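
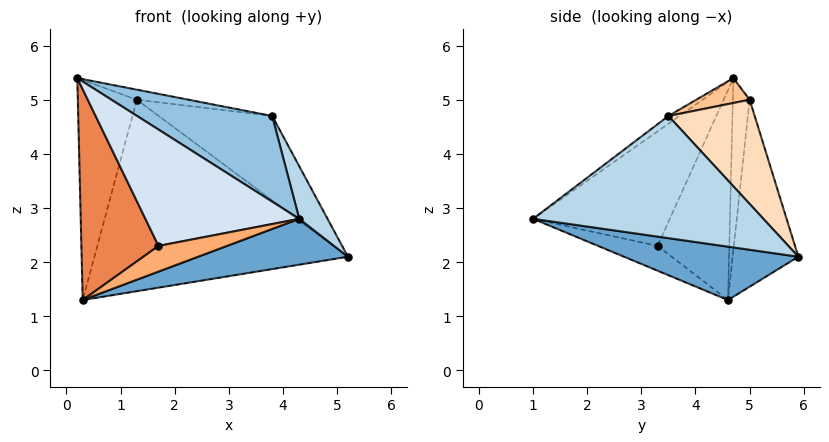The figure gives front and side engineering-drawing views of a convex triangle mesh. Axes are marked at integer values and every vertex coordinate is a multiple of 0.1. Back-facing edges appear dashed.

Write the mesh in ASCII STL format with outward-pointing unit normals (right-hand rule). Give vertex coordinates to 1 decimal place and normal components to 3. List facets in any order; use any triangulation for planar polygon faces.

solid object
 facet normal 0.204 -0.175 -0.963
  outer loop
   vertex 0.3 4.6 1.3
   vertex 5.2 5.9 2.1
   vertex 4.3 1.0 2.8
  endloop
 endfacet
 facet normal -0.050 -0.611 0.790
  outer loop
   vertex 3.8 3.5 4.7
   vertex 0.2 4.7 5.4
   vertex 4.3 1.0 2.8
  endloop
 endfacet
 facet normal 0.915 -0.112 0.389
  outer loop
   vertex 3.8 3.5 4.7
   vertex 4.3 1.0 2.8
   vertex 5.2 5.9 2.1
  endloop
 endfacet
 facet normal -0.664 -0.747 0.016
  outer loop
   vertex 1.7 3.3 2.3
   vertex 4.3 1.0 2.8
   vertex 0.2 4.7 5.4
  endloop
 endfacet
 facet normal -0.681 -0.732 0.001
  outer loop
   vertex 1.7 3.3 2.3
   vertex 0.2 4.7 5.4
   vertex 0.3 4.6 1.3
  endloop
 endfacet
 facet normal -0.654 -0.754 -0.063
  outer loop
   vertex 1.7 3.3 2.3
   vertex 0.3 4.6 1.3
   vertex 4.3 1.0 2.8
  endloop
 endfacet
 facet normal 0.267 0.259 0.928
  outer loop
   vertex 1.3 5.0 5.0
   vertex 0.2 4.7 5.4
   vertex 3.8 3.5 4.7
  endloop
 endfacet
 facet normal 0.415 0.546 0.728
  outer loop
   vertex 1.3 5.0 5.0
   vertex 3.8 3.5 4.7
   vertex 5.2 5.9 2.1
  endloop
 endfacet
 facet normal -0.273 0.961 -0.030
  outer loop
   vertex 1.3 5.0 5.0
   vertex 0.3 4.6 1.3
   vertex 0.2 4.7 5.4
  endloop
 endfacet
 facet normal -0.251 0.967 -0.037
  outer loop
   vertex 1.3 5.0 5.0
   vertex 5.2 5.9 2.1
   vertex 0.3 4.6 1.3
  endloop
 endfacet
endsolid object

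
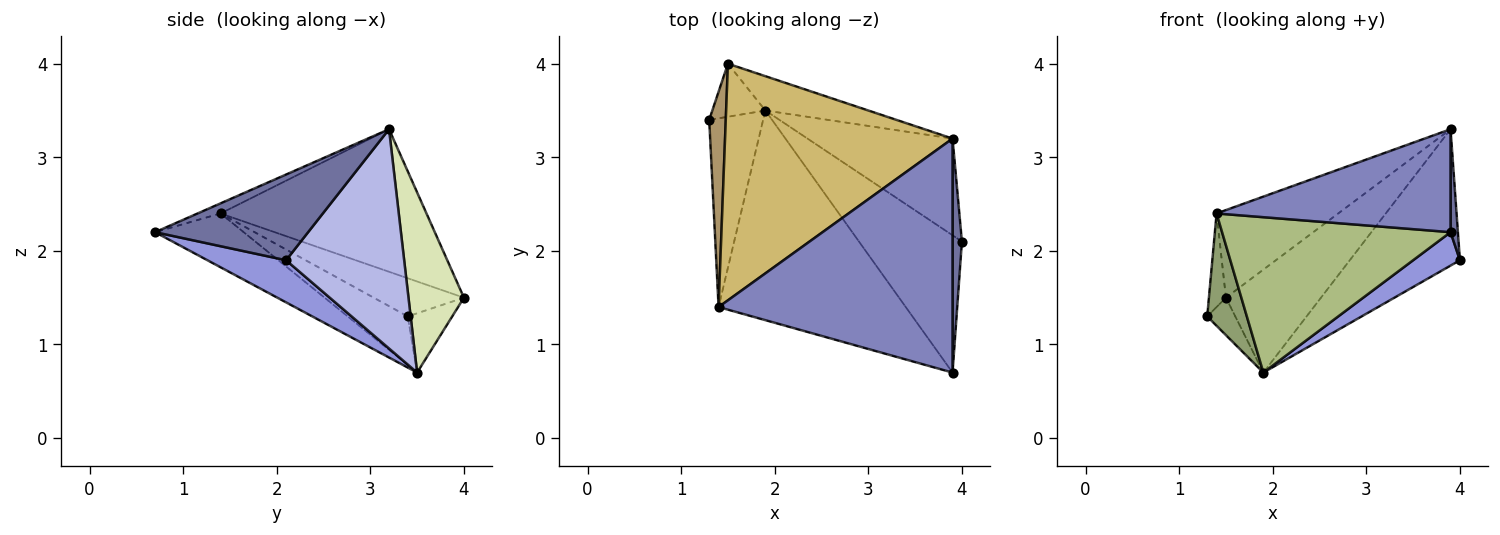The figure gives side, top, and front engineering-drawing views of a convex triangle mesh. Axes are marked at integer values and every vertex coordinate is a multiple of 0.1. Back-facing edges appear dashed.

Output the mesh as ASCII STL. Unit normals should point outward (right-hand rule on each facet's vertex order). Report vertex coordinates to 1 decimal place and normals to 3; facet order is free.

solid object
 facet normal 0.993 -0.048 0.108
  outer loop
   vertex 3.9 3.2 3.3
   vertex 3.9 0.7 2.2
   vertex 4.0 2.1 1.9
  endloop
 endfacet
 facet normal -0.040 -0.402 0.915
  outer loop
   vertex 1.4 1.4 2.4
   vertex 3.9 0.7 2.2
   vertex 3.9 3.2 3.3
  endloop
 endfacet
 facet normal 0.369 -0.220 -0.903
  outer loop
   vertex 1.9 3.5 0.7
   vertex 4.0 2.1 1.9
   vertex 3.9 0.7 2.2
  endloop
 endfacet
 facet normal 0.658 0.614 -0.435
  outer loop
   vertex 1.9 3.5 0.7
   vertex 3.9 3.2 3.3
   vertex 4.0 2.1 1.9
  endloop
 endfacet
 facet normal -0.612 -0.404 -0.680
  outer loop
   vertex 1.9 3.5 0.7
   vertex 1.4 1.4 2.4
   vertex 1.3 3.4 1.3
  endloop
 endfacet
 facet normal -0.225 -0.580 -0.783
  outer loop
   vertex 1.9 3.5 0.7
   vertex 3.9 0.7 2.2
   vertex 1.4 1.4 2.4
  endloop
 endfacet
 facet normal -0.674 0.426 -0.603
  outer loop
   vertex 1.5 4.0 1.5
   vertex 1.9 3.5 0.7
   vertex 1.3 3.4 1.3
  endloop
 endfacet
 facet normal 0.484 0.830 -0.277
  outer loop
   vertex 1.5 4.0 1.5
   vertex 3.9 3.2 3.3
   vertex 1.9 3.5 0.7
  endloop
 endfacet
 facet normal -0.904 0.171 0.392
  outer loop
   vertex 1.5 4.0 1.5
   vertex 1.3 3.4 1.3
   vertex 1.4 1.4 2.4
  endloop
 endfacet
 facet normal -0.507 0.299 0.809
  outer loop
   vertex 1.5 4.0 1.5
   vertex 1.4 1.4 2.4
   vertex 3.9 3.2 3.3
  endloop
 endfacet
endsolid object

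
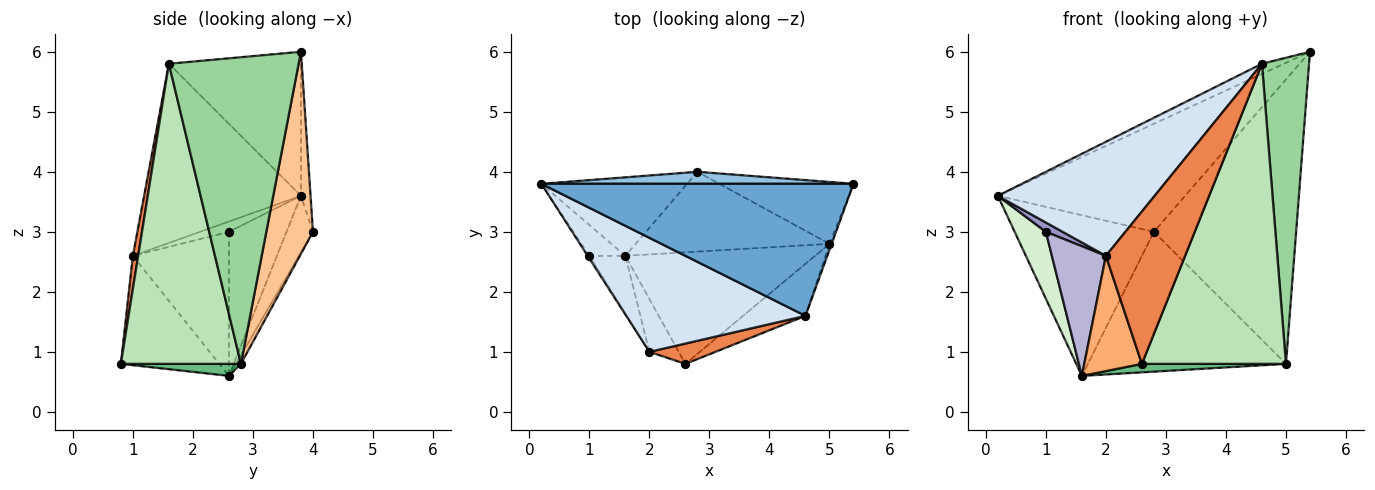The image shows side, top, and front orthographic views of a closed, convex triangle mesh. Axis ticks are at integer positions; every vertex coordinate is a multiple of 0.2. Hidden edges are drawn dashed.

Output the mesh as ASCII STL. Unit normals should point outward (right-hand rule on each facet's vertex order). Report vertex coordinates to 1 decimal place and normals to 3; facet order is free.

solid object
 facet normal -0.418 0.070 0.906
  outer loop
   vertex 4.6 1.6 5.8
   vertex 5.4 3.8 6.0
   vertex 0.2 3.8 3.6
  endloop
 endfacet
 facet normal -0.051 0.993 0.110
  outer loop
   vertex 2.8 4.0 3.0
   vertex 0.2 3.8 3.6
   vertex 5.4 3.8 6.0
  endloop
 endfacet
 facet normal -0.168 0.886 -0.433
  outer loop
   vertex 2.8 4.0 3.0
   vertex 1.6 2.6 0.6
   vertex 0.2 3.8 3.6
  endloop
 endfacet
 facet normal -0.577 -0.577 0.577
  outer loop
   vertex 2.0 1.0 2.6
   vertex 4.6 1.6 5.8
   vertex 0.2 3.8 3.6
  endloop
 endfacet
 facet normal 0.066 -0.989 0.132
  outer loop
   vertex 2.0 1.0 2.6
   vertex 2.6 0.8 0.8
   vertex 4.6 1.6 5.8
  endloop
 endfacet
 facet normal -0.841 -0.492 -0.226
  outer loop
   vertex 2.0 1.0 2.6
   vertex 1.6 2.6 0.6
   vertex 2.6 0.8 0.8
  endloop
 endfacet
 facet normal 0.305 0.931 -0.202
  outer loop
   vertex 5.0 2.8 0.8
   vertex 2.8 4.0 3.0
   vertex 5.4 3.8 6.0
  endloop
 endfacet
 facet normal -0.022 0.868 -0.496
  outer loop
   vertex 5.0 2.8 0.8
   vertex 1.6 2.6 0.6
   vertex 2.8 4.0 3.0
  endloop
 endfacet
 facet normal 0.063 -0.076 -0.995
  outer loop
   vertex 5.0 2.8 0.8
   vertex 2.6 0.8 0.8
   vertex 1.6 2.6 0.6
  endloop
 endfacet
 facet normal 0.940 -0.341 -0.007
  outer loop
   vertex 5.0 2.8 0.8
   vertex 5.4 3.8 6.0
   vertex 4.6 1.6 5.8
  endloop
 endfacet
 facet normal 0.635 -0.761 -0.132
  outer loop
   vertex 5.0 2.8 0.8
   vertex 4.6 1.6 5.8
   vertex 2.6 0.8 0.8
  endloop
 endfacet
 facet normal -0.859 -0.465 -0.215
  outer loop
   vertex 1.0 2.6 3.0
   vertex 0.2 3.8 3.6
   vertex 1.6 2.6 0.6
  endloop
 endfacet
 facet normal -0.855 -0.499 -0.142
  outer loop
   vertex 1.0 2.6 3.0
   vertex 2.0 1.0 2.6
   vertex 0.2 3.8 3.6
  endloop
 endfacet
 facet normal -0.852 -0.479 -0.213
  outer loop
   vertex 1.0 2.6 3.0
   vertex 1.6 2.6 0.6
   vertex 2.0 1.0 2.6
  endloop
 endfacet
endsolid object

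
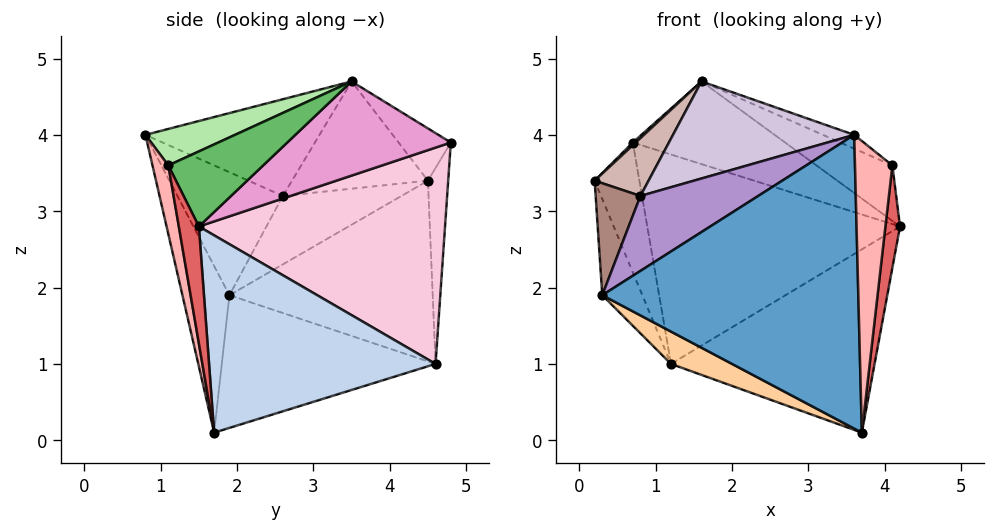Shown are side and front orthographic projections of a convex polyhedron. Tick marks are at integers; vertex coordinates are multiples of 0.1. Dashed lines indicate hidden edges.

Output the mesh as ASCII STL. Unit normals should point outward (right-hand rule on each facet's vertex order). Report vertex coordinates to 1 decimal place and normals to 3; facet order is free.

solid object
 facet normal -0.176 -0.958 -0.226
  outer loop
   vertex 0.3 1.9 1.9
   vertex 3.7 1.7 0.1
   vertex 3.6 0.8 4.0
  endloop
 endfacet
 facet normal 0.741 0.666 -0.088
  outer loop
   vertex 1.2 4.6 1.0
   vertex 4.2 1.5 2.8
   vertex 3.7 1.7 0.1
  endloop
 endfacet
 facet normal -0.911 0.180 -0.372
  outer loop
   vertex 1.2 4.6 1.0
   vertex 0.3 1.9 1.9
   vertex 0.2 4.5 3.4
  endloop
 endfacet
 facet normal -0.470 -0.134 -0.873
  outer loop
   vertex 1.2 4.6 1.0
   vertex 3.7 1.7 0.1
   vertex 0.3 1.9 1.9
  endloop
 endfacet
 facet normal 0.722 0.578 0.379
  outer loop
   vertex 4.1 1.1 3.6
   vertex 4.2 1.5 2.8
   vertex 1.6 3.5 4.7
  endloop
 endfacet
 facet normal 0.542 0.189 0.819
  outer loop
   vertex 4.1 1.1 3.6
   vertex 1.6 3.5 4.7
   vertex 3.6 0.8 4.0
  endloop
 endfacet
 facet normal 0.794 -0.578 -0.190
  outer loop
   vertex 4.1 1.1 3.6
   vertex 3.7 1.7 0.1
   vertex 4.2 1.5 2.8
  endloop
 endfacet
 facet normal 0.383 -0.902 -0.198
  outer loop
   vertex 4.1 1.1 3.6
   vertex 3.6 0.8 4.0
   vertex 3.7 1.7 0.1
  endloop
 endfacet
 facet normal -0.557 -0.623 0.550
  outer loop
   vertex 0.8 2.6 3.2
   vertex 0.3 1.9 1.9
   vertex 3.6 0.8 4.0
  endloop
 endfacet
 facet normal -0.540 -0.563 0.626
  outer loop
   vertex 0.8 2.6 3.2
   vertex 3.6 0.8 4.0
   vertex 1.6 3.5 4.7
  endloop
 endfacet
 facet normal -0.820 -0.310 0.482
  outer loop
   vertex 0.8 2.6 3.2
   vertex 0.2 4.5 3.4
   vertex 0.3 1.9 1.9
  endloop
 endfacet
 facet normal -0.755 -0.300 0.583
  outer loop
   vertex 0.8 2.6 3.2
   vertex 1.6 3.5 4.7
   vertex 0.2 4.5 3.4
  endloop
 endfacet
 facet normal 0.704 0.656 0.273
  outer loop
   vertex 0.7 4.8 3.9
   vertex 1.6 3.5 4.7
   vertex 4.2 1.5 2.8
  endloop
 endfacet
 facet normal 0.696 0.715 0.071
  outer loop
   vertex 0.7 4.8 3.9
   vertex 4.2 1.5 2.8
   vertex 1.2 4.6 1.0
  endloop
 endfacet
 facet normal -0.695 -0.039 0.718
  outer loop
   vertex 0.7 4.8 3.9
   vertex 0.2 4.5 3.4
   vertex 1.6 3.5 4.7
  endloop
 endfacet
 facet normal -0.409 0.903 -0.133
  outer loop
   vertex 0.7 4.8 3.9
   vertex 1.2 4.6 1.0
   vertex 0.2 4.5 3.4
  endloop
 endfacet
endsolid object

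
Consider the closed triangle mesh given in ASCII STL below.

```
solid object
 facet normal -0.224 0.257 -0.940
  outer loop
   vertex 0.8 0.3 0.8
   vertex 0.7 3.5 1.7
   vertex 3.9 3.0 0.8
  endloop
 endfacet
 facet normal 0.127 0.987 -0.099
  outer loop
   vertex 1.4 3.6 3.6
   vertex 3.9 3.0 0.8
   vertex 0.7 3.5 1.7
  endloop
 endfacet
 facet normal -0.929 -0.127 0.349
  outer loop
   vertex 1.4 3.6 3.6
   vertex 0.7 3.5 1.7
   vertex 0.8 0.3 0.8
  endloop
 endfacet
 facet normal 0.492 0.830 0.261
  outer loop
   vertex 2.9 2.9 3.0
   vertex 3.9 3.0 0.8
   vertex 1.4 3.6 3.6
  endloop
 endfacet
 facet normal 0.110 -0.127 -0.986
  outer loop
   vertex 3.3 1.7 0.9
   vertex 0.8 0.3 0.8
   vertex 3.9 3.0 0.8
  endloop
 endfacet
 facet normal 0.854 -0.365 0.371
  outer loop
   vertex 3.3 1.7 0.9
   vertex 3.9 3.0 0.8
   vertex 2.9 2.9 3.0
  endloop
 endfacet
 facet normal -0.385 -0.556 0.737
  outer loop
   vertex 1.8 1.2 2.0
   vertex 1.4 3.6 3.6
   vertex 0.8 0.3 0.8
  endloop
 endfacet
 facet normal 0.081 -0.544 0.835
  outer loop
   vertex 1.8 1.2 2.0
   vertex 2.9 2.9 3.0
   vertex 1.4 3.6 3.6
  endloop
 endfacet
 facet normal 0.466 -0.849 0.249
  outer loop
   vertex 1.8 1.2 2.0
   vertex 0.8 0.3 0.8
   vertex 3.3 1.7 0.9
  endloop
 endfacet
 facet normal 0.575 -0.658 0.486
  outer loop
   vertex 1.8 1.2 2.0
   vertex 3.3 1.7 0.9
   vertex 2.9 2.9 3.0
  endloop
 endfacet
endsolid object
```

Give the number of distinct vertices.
7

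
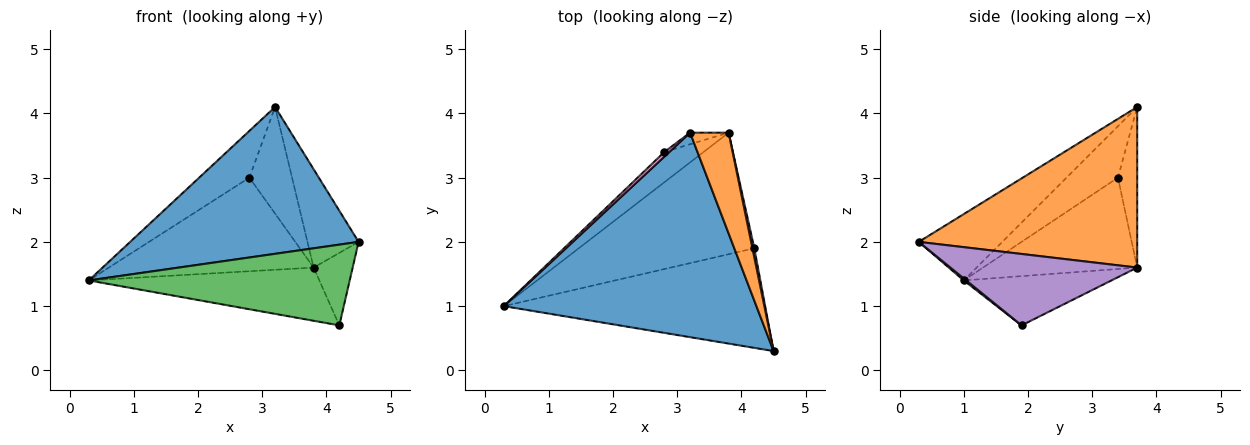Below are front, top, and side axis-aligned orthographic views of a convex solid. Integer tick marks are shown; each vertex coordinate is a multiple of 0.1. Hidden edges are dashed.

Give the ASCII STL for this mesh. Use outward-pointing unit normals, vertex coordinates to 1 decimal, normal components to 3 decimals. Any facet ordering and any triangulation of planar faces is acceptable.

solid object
 facet normal -0.209 -0.570 0.794
  outer loop
   vertex 3.2 3.7 4.1
   vertex 0.3 1.0 1.4
   vertex 4.5 0.3 2.0
  endloop
 endfacet
 facet normal 0.948 0.222 0.228
  outer loop
   vertex 3.2 3.7 4.1
   vertex 4.5 0.3 2.0
   vertex 3.8 3.7 1.6
  endloop
 endfacet
 facet normal 0.006 -0.630 -0.777
  outer loop
   vertex 4.2 1.9 0.7
   vertex 4.5 0.3 2.0
   vertex 0.3 1.0 1.4
  endloop
 endfacet
 facet normal -0.249 0.388 -0.887
  outer loop
   vertex 4.2 1.9 0.7
   vertex 0.3 1.0 1.4
   vertex 3.8 3.7 1.6
  endloop
 endfacet
 facet normal 0.979 0.205 0.026
  outer loop
   vertex 4.2 1.9 0.7
   vertex 3.8 3.7 1.6
   vertex 4.5 0.3 2.0
  endloop
 endfacet
 facet normal -0.582 0.773 -0.250
  outer loop
   vertex 2.8 3.4 3.0
   vertex 3.8 3.7 1.6
   vertex 0.3 1.0 1.4
  endloop
 endfacet
 facet normal -0.714 0.697 0.069
  outer loop
   vertex 2.8 3.4 3.0
   vertex 0.3 1.0 1.4
   vertex 3.2 3.7 4.1
  endloop
 endfacet
 facet normal -0.410 0.907 -0.098
  outer loop
   vertex 2.8 3.4 3.0
   vertex 3.2 3.7 4.1
   vertex 3.8 3.7 1.6
  endloop
 endfacet
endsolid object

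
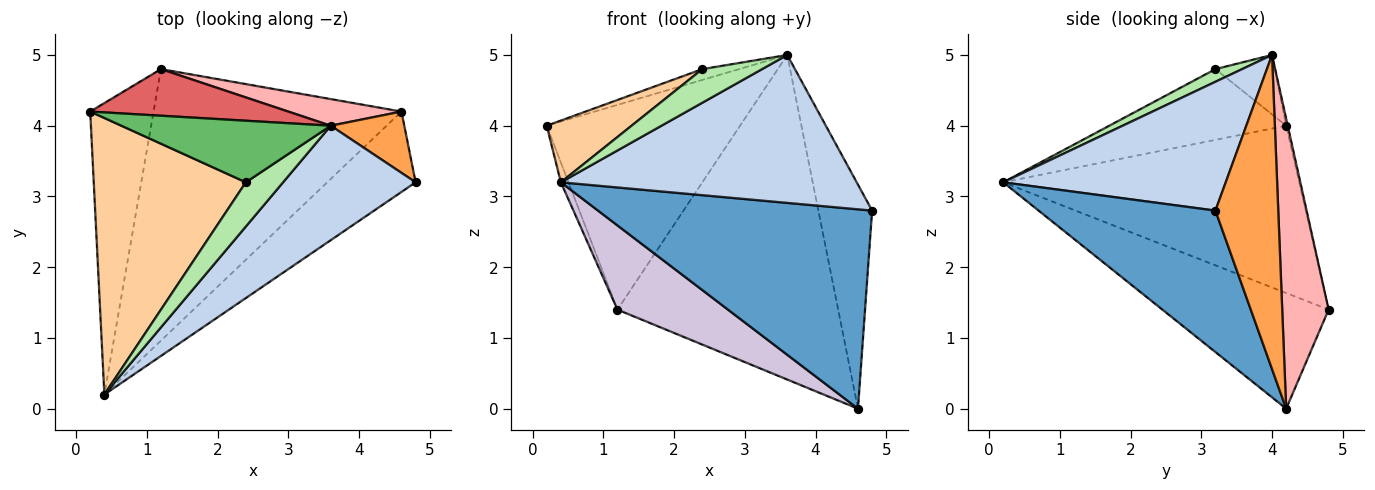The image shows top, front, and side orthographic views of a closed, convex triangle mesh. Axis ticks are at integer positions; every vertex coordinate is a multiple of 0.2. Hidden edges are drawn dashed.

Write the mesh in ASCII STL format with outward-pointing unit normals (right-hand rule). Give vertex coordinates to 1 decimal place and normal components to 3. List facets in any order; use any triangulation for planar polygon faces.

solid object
 facet normal 0.513 -0.796 -0.321
  outer loop
   vertex 4.6 4.2 0.0
   vertex 4.8 3.2 2.8
   vertex 0.4 0.2 3.2
  endloop
 endfacet
 facet normal 0.511 -0.680 0.526
  outer loop
   vertex 3.6 4.0 5.0
   vertex 0.4 0.2 3.2
   vertex 4.8 3.2 2.8
  endloop
 endfacet
 facet normal 0.748 0.640 0.175
  outer loop
   vertex 3.6 4.0 5.0
   vertex 4.8 3.2 2.8
   vertex 4.6 4.2 0.0
  endloop
 endfacet
 facet normal -0.413 -0.198 0.889
  outer loop
   vertex 2.4 3.2 4.8
   vertex 0.2 4.2 4.0
   vertex 0.4 0.2 3.2
  endloop
 endfacet
 facet normal -0.269 0.167 0.949
  outer loop
   vertex 2.4 3.2 4.8
   vertex 3.6 4.0 5.0
   vertex 0.2 4.2 4.0
  endloop
 endfacet
 facet normal 0.261 -0.584 0.769
  outer loop
   vertex 2.4 3.2 4.8
   vertex 0.4 0.2 3.2
   vertex 3.6 4.0 5.0
  endloop
 endfacet
 facet normal -0.008 0.975 0.222
  outer loop
   vertex 1.2 4.8 1.4
   vertex 0.2 4.2 4.0
   vertex 3.6 4.0 5.0
  endloop
 endfacet
 facet normal 0.205 0.975 0.080
  outer loop
   vertex 1.2 4.8 1.4
   vertex 3.6 4.0 5.0
   vertex 4.6 4.2 0.0
  endloop
 endfacet
 facet normal -0.935 0.024 -0.354
  outer loop
   vertex 1.2 4.8 1.4
   vertex 0.4 0.2 3.2
   vertex 0.2 4.2 4.0
  endloop
 endfacet
 facet normal -0.407 -0.271 -0.872
  outer loop
   vertex 1.2 4.8 1.4
   vertex 4.6 4.2 0.0
   vertex 0.4 0.2 3.2
  endloop
 endfacet
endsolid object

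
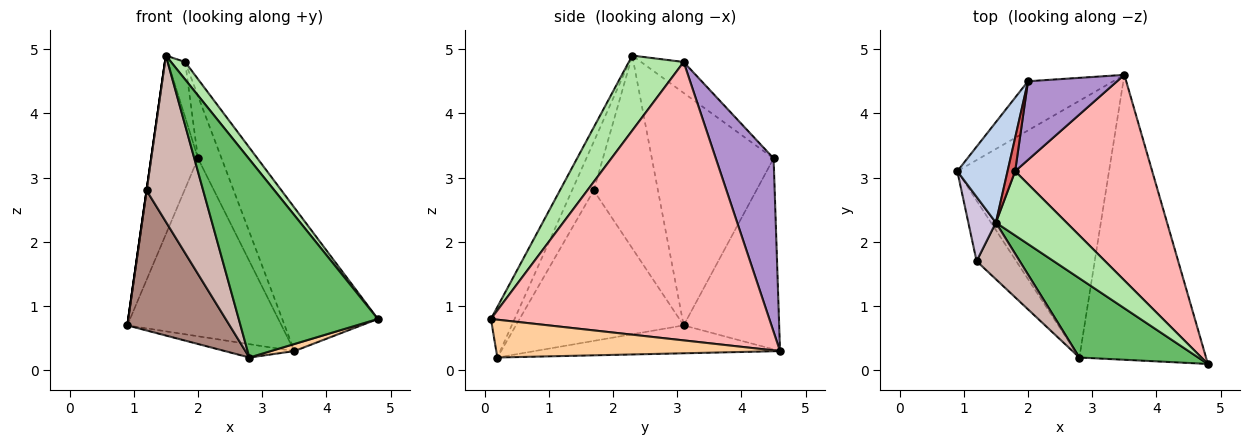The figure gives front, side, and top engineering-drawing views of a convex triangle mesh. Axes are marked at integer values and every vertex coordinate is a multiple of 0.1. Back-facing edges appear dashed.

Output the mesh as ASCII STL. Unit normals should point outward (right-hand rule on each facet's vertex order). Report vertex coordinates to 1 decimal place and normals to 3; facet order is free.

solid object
 facet normal -0.513 0.828 -0.229
  outer loop
   vertex 2.0 4.5 3.3
   vertex 3.5 4.6 0.3
   vertex 0.9 3.1 0.7
  endloop
 endfacet
 facet normal -0.915 0.352 0.198
  outer loop
   vertex 2.0 4.5 3.3
   vertex 0.9 3.1 0.7
   vertex 1.5 2.3 4.9
  endloop
 endfacet
 facet normal -0.181 0.051 -0.982
  outer loop
   vertex 2.8 0.2 0.2
   vertex 0.9 3.1 0.7
   vertex 3.5 4.6 0.3
  endloop
 endfacet
 facet normal 0.286 -0.024 -0.958
  outer loop
   vertex 2.8 0.2 0.2
   vertex 3.5 4.6 0.3
   vertex 4.8 0.1 0.8
  endloop
 endfacet
 facet normal -0.156 -0.917 0.367
  outer loop
   vertex 2.8 0.2 0.2
   vertex 4.8 0.1 0.8
   vertex 1.5 2.3 4.9
  endloop
 endfacet
 facet normal 0.715 -0.184 0.674
  outer loop
   vertex 1.8 3.1 4.8
   vertex 1.5 2.3 4.9
   vertex 4.8 0.1 0.8
  endloop
 endfacet
 facet normal -0.904 0.367 0.222
  outer loop
   vertex 1.8 3.1 4.8
   vertex 2.0 4.5 3.3
   vertex 1.5 2.3 4.9
  endloop
 endfacet
 facet normal 0.857 0.295 0.422
  outer loop
   vertex 1.8 3.1 4.8
   vertex 4.8 0.1 0.8
   vertex 3.5 4.6 0.3
  endloop
 endfacet
 facet normal 0.836 0.341 0.430
  outer loop
   vertex 1.8 3.1 4.8
   vertex 3.5 4.6 0.3
   vertex 2.0 4.5 3.3
  endloop
 endfacet
 facet normal -0.990 0.000 0.141
  outer loop
   vertex 1.2 1.7 2.8
   vertex 1.5 2.3 4.9
   vertex 0.9 3.1 0.7
  endloop
 endfacet
 facet normal -0.833 -0.508 -0.220
  outer loop
   vertex 1.2 1.7 2.8
   vertex 0.9 3.1 0.7
   vertex 2.8 0.2 0.2
  endloop
 endfacet
 facet normal -0.342 -0.890 0.303
  outer loop
   vertex 1.2 1.7 2.8
   vertex 2.8 0.2 0.2
   vertex 1.5 2.3 4.9
  endloop
 endfacet
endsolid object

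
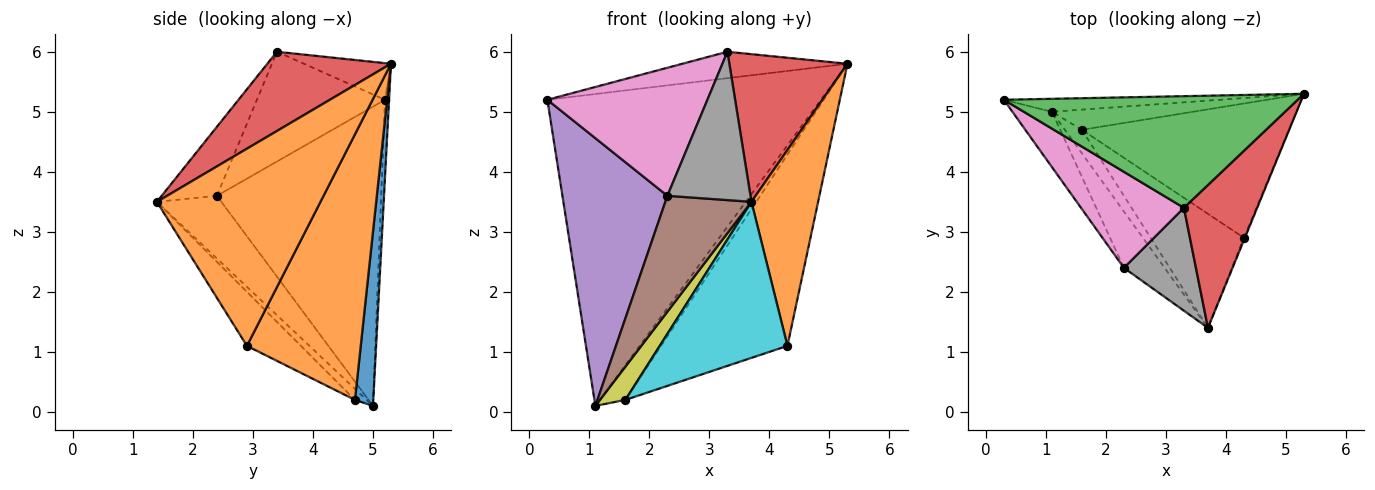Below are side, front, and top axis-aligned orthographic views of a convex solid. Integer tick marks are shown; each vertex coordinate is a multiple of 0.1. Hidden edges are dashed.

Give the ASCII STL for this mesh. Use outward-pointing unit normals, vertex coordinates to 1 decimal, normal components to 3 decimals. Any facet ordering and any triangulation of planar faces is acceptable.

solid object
 facet normal -0.015 0.999 -0.042
  outer loop
   vertex 1.1 5.0 0.1
   vertex 0.3 5.2 5.2
   vertex 5.3 5.3 5.8
  endloop
 endfacet
 facet normal 0.926 -0.377 -0.004
  outer loop
   vertex 4.3 2.9 1.1
   vertex 5.3 5.3 5.8
   vertex 3.7 1.4 3.5
  endloop
 endfacet
 facet normal -0.120 0.229 0.966
  outer loop
   vertex 3.3 3.4 6.0
   vertex 5.3 5.3 5.8
   vertex 0.3 5.2 5.2
  endloop
 endfacet
 facet normal 0.601 -0.574 0.556
  outer loop
   vertex 3.3 3.4 6.0
   vertex 3.7 1.4 3.5
   vertex 5.3 5.3 5.8
  endloop
 endfacet
 facet normal -0.838 -0.535 -0.110
  outer loop
   vertex 2.3 2.4 3.6
   vertex 0.3 5.2 5.2
   vertex 1.1 5.0 0.1
  endloop
 endfacet
 facet normal -0.559 -0.746 -0.363
  outer loop
   vertex 2.3 2.4 3.6
   vertex 1.1 5.0 0.1
   vertex 3.7 1.4 3.5
  endloop
 endfacet
 facet normal -0.539 -0.674 0.505
  outer loop
   vertex 2.3 2.4 3.6
   vertex 3.3 3.4 6.0
   vertex 0.3 5.2 5.2
  endloop
 endfacet
 facet normal -0.479 -0.721 0.500
  outer loop
   vertex 2.3 2.4 3.6
   vertex 3.7 1.4 3.5
   vertex 3.3 3.4 6.0
  endloop
 endfacet
 facet normal -0.350 -0.764 -0.541
  outer loop
   vertex 1.6 4.7 0.2
   vertex 3.7 1.4 3.5
   vertex 1.1 5.0 0.1
  endloop
 endfacet
 facet normal -0.323 -0.764 -0.558
  outer loop
   vertex 1.6 4.7 0.2
   vertex 4.3 2.9 1.1
   vertex 3.7 1.4 3.5
  endloop
 endfacet
 facet normal 0.527 0.735 -0.427
  outer loop
   vertex 1.6 4.7 0.2
   vertex 1.1 5.0 0.1
   vertex 5.3 5.3 5.8
  endloop
 endfacet
 facet normal 0.593 0.659 -0.463
  outer loop
   vertex 1.6 4.7 0.2
   vertex 5.3 5.3 5.8
   vertex 4.3 2.9 1.1
  endloop
 endfacet
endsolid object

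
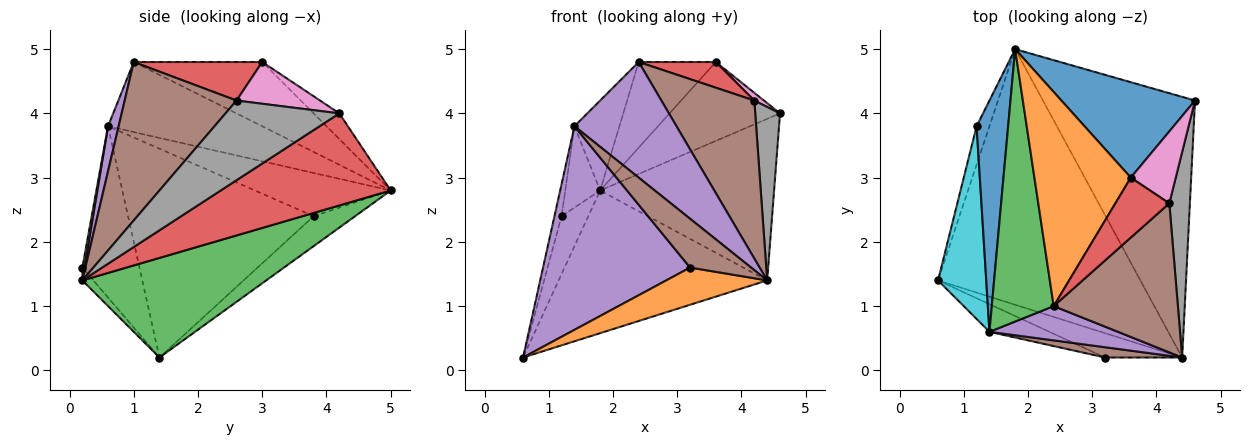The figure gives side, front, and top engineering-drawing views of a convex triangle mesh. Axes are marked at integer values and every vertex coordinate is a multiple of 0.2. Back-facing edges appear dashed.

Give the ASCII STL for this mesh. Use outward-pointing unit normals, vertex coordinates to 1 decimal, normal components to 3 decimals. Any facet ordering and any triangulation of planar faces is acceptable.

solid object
 facet normal -0.147 0.630 0.762
  outer loop
   vertex 1.8 5.0 2.8
   vertex 3.6 3.0 4.8
   vertex 4.6 4.2 4.0
  endloop
 endfacet
 facet normal -0.091 -0.833 -0.545
  outer loop
   vertex 4.4 0.2 1.4
   vertex 3.2 0.2 1.6
   vertex 0.6 1.4 0.2
  endloop
 endfacet
 facet normal 0.395 0.448 -0.802
  outer loop
   vertex 4.4 0.2 1.4
   vertex 0.6 1.4 0.2
   vertex 1.8 5.0 2.8
  endloop
 endfacet
 facet normal 0.458 0.468 -0.756
  outer loop
   vertex 4.4 0.2 1.4
   vertex 1.8 5.0 2.8
   vertex 4.6 4.2 4.0
  endloop
 endfacet
 facet normal -0.359 -0.925 -0.126
  outer loop
   vertex 1.4 0.6 3.8
   vertex 0.6 1.4 0.2
   vertex 3.2 0.2 1.6
  endloop
 endfacet
 facet normal 0.034 -0.978 0.206
  outer loop
   vertex 1.4 0.6 3.8
   vertex 3.2 0.2 1.6
   vertex 4.4 0.2 1.4
  endloop
 endfacet
 facet normal 0.678 -0.078 0.731
  outer loop
   vertex 4.2 2.6 4.2
   vertex 4.6 4.2 4.0
   vertex 3.6 3.0 4.8
  endloop
 endfacet
 facet normal 0.947 -0.206 0.245
  outer loop
   vertex 4.2 2.6 4.2
   vertex 4.4 0.2 1.4
   vertex 4.6 4.2 4.0
  endloop
 endfacet
 facet normal -0.791 0.509 -0.339
  outer loop
   vertex 1.2 3.8 2.4
   vertex 1.8 5.0 2.8
   vertex 0.6 1.4 0.2
  endloop
 endfacet
 facet normal -0.974 0.037 0.225
  outer loop
   vertex 1.2 3.8 2.4
   vertex 0.6 1.4 0.2
   vertex 1.4 0.6 3.8
  endloop
 endfacet
 facet normal -0.791 0.203 0.577
  outer loop
   vertex 1.2 3.8 2.4
   vertex 1.4 0.6 3.8
   vertex 1.8 5.0 2.8
  endloop
 endfacet
 facet normal -0.526 0.316 0.789
  outer loop
   vertex 2.4 1.0 4.8
   vertex 3.6 3.0 4.8
   vertex 1.8 5.0 2.8
  endloop
 endfacet
 facet normal -0.732 0.214 0.647
  outer loop
   vertex 2.4 1.0 4.8
   vertex 1.8 5.0 2.8
   vertex 1.4 0.6 3.8
  endloop
 endfacet
 facet normal 0.549 -0.329 0.768
  outer loop
   vertex 2.4 1.0 4.8
   vertex 4.2 2.6 4.2
   vertex 3.6 3.0 4.8
  endloop
 endfacet
 facet normal 0.099 -0.954 0.283
  outer loop
   vertex 2.4 1.0 4.8
   vertex 1.4 0.6 3.8
   vertex 4.4 0.2 1.4
  endloop
 endfacet
 facet normal 0.659 -0.547 0.516
  outer loop
   vertex 2.4 1.0 4.8
   vertex 4.4 0.2 1.4
   vertex 4.2 2.6 4.2
  endloop
 endfacet
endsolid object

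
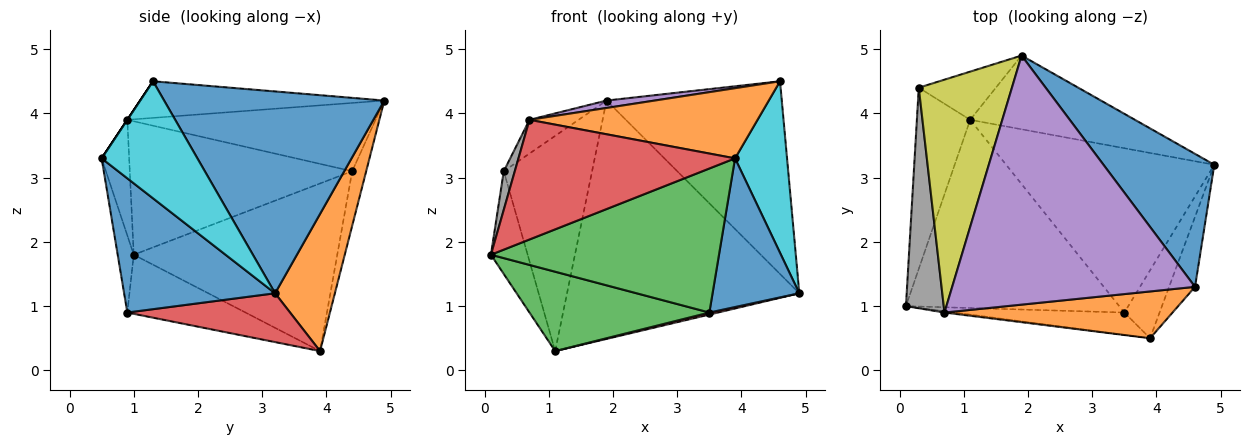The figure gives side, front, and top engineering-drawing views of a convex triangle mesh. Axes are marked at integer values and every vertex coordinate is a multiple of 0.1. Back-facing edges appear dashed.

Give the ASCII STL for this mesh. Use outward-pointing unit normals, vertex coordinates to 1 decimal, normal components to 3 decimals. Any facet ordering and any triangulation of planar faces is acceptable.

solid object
 facet normal 0.719 0.572 0.395
  outer loop
   vertex 4.6 1.3 4.5
   vertex 4.9 3.2 1.2
   vertex 1.9 4.9 4.2
  endloop
 endfacet
 facet normal 0.239 0.928 -0.287
  outer loop
   vertex 1.1 3.9 0.3
   vertex 1.9 4.9 4.2
   vertex 4.9 3.2 1.2
  endloop
 endfacet
 facet normal -0.247 -0.376 -0.893
  outer loop
   vertex 3.5 0.9 0.9
   vertex 0.1 1.0 1.8
   vertex 1.1 3.9 0.3
  endloop
 endfacet
 facet normal 0.228 -0.012 -0.974
  outer loop
   vertex 3.5 0.9 0.9
   vertex 1.1 3.9 0.3
   vertex 4.9 3.2 1.2
  endloop
 endfacet
 facet normal -0.149 -0.029 0.988
  outer loop
   vertex 0.7 0.9 3.9
   vertex 4.6 1.3 4.5
   vertex 1.9 4.9 4.2
  endloop
 endfacet
 facet normal -0.939 0.169 -0.299
  outer loop
   vertex 0.3 4.4 3.1
   vertex 1.1 3.9 0.3
   vertex 0.1 1.0 1.8
  endloop
 endfacet
 facet normal -0.153 0.964 -0.216
  outer loop
   vertex 0.3 4.4 3.1
   vertex 1.9 4.9 4.2
   vertex 1.1 3.9 0.3
  endloop
 endfacet
 facet normal -0.961 -0.048 0.272
  outer loop
   vertex 0.3 4.4 3.1
   vertex 0.1 1.0 1.8
   vertex 0.7 0.9 3.9
  endloop
 endfacet
 facet normal -0.587 0.116 0.801
  outer loop
   vertex 0.3 4.4 3.1
   vertex 0.7 0.9 3.9
   vertex 1.9 4.9 4.2
  endloop
 endfacet
 facet normal 0.863 -0.468 -0.191
  outer loop
   vertex 3.9 0.5 3.3
   vertex 4.9 3.2 1.2
   vertex 4.6 1.3 4.5
  endloop
 endfacet
 facet normal 0.845 -0.486 -0.222
  outer loop
   vertex 3.9 0.5 3.3
   vertex 3.5 0.9 0.9
   vertex 4.9 3.2 1.2
  endloop
 endfacet
 facet normal 0.000 -0.832 0.555
  outer loop
   vertex 3.9 0.5 3.3
   vertex 4.6 1.3 4.5
   vertex 0.7 0.9 3.9
  endloop
 endfacet
 facet normal -0.069 -0.986 -0.153
  outer loop
   vertex 3.9 0.5 3.3
   vertex 0.1 1.0 1.8
   vertex 3.5 0.9 0.9
  endloop
 endfacet
 facet normal -0.126 -0.992 -0.011
  outer loop
   vertex 3.9 0.5 3.3
   vertex 0.7 0.9 3.9
   vertex 0.1 1.0 1.8
  endloop
 endfacet
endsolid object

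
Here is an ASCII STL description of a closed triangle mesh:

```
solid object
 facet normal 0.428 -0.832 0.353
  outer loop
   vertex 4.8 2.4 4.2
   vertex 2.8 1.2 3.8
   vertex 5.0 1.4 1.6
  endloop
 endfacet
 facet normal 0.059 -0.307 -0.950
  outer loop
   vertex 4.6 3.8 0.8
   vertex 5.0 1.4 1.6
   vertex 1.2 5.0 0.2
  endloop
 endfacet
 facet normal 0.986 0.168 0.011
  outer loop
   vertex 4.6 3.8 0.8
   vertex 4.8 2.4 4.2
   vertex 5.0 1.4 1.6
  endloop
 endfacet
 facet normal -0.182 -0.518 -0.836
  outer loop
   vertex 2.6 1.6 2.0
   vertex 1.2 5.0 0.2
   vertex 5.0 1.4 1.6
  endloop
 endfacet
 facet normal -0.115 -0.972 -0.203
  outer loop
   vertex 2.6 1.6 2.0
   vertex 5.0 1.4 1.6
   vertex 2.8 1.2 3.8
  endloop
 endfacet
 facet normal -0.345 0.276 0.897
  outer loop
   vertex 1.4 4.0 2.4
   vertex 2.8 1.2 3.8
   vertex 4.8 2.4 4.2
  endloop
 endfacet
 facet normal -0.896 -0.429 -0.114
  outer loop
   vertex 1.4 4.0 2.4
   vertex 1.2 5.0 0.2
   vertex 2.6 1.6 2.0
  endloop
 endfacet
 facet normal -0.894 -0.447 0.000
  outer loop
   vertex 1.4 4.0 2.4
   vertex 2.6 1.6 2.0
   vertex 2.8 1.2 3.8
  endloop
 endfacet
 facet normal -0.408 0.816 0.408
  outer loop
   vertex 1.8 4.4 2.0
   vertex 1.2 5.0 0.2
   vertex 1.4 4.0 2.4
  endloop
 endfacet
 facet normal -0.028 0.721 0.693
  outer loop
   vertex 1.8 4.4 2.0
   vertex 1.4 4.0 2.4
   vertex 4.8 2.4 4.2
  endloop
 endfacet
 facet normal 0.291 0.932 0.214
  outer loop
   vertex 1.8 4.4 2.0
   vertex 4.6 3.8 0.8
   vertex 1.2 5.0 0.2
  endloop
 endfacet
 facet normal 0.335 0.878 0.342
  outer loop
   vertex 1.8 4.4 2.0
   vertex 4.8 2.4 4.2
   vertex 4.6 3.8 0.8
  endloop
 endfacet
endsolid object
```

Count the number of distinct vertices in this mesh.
8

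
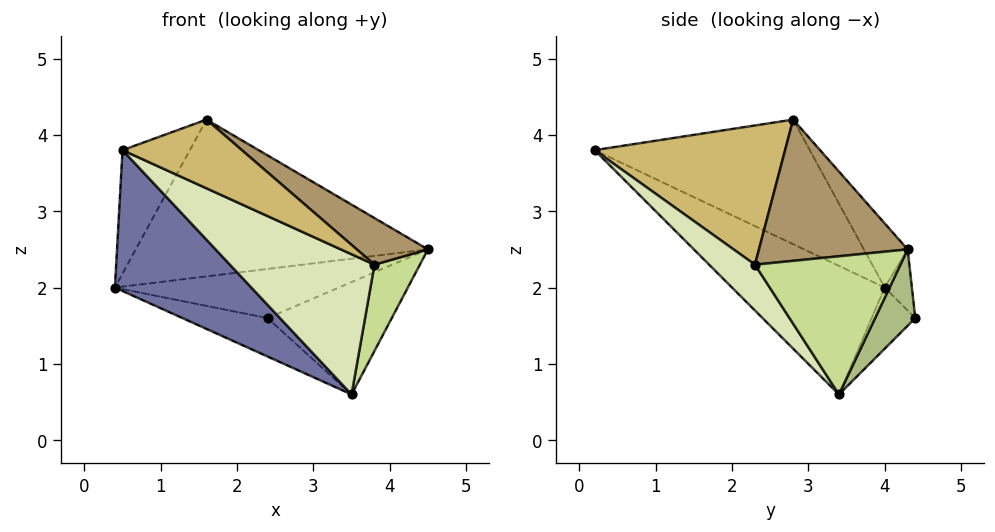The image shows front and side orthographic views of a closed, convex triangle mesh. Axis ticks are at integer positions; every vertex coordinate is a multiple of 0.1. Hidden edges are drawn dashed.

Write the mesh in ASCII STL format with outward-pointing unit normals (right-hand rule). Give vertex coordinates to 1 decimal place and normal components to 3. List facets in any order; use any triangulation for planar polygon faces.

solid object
 facet normal -0.441 -0.394 -0.807
  outer loop
   vertex 3.5 3.4 0.6
   vertex 0.5 0.2 3.8
   vertex 0.4 4.0 2.0
  endloop
 endfacet
 facet normal -0.126 0.840 0.527
  outer loop
   vertex 1.6 2.8 4.2
   vertex 4.5 4.3 2.5
   vertex 0.4 4.0 2.0
  endloop
 endfacet
 facet normal -0.788 0.247 0.564
  outer loop
   vertex 1.6 2.8 4.2
   vertex 0.4 4.0 2.0
   vertex 0.5 0.2 3.8
  endloop
 endfacet
 facet normal -0.112 0.925 0.364
  outer loop
   vertex 2.4 4.4 1.6
   vertex 0.4 4.0 2.0
   vertex 4.5 4.3 2.5
  endloop
 endfacet
 facet normal -0.266 0.519 -0.812
  outer loop
   vertex 2.4 4.4 1.6
   vertex 3.5 3.4 0.6
   vertex 0.4 4.0 2.0
  endloop
 endfacet
 facet normal 0.263 0.811 -0.522
  outer loop
   vertex 2.4 4.4 1.6
   vertex 4.5 4.3 2.5
   vertex 3.5 3.4 0.6
  endloop
 endfacet
 facet normal 0.898 -0.280 -0.340
  outer loop
   vertex 3.8 2.3 2.3
   vertex 3.5 3.4 0.6
   vertex 4.5 4.3 2.5
  endloop
 endfacet
 facet normal 0.251 -0.792 -0.557
  outer loop
   vertex 3.8 2.3 2.3
   vertex 0.5 0.2 3.8
   vertex 3.5 3.4 0.6
  endloop
 endfacet
 facet normal 0.590 -0.282 0.757
  outer loop
   vertex 3.8 2.3 2.3
   vertex 4.5 4.3 2.5
   vertex 1.6 2.8 4.2
  endloop
 endfacet
 facet normal 0.564 -0.353 0.746
  outer loop
   vertex 3.8 2.3 2.3
   vertex 1.6 2.8 4.2
   vertex 0.5 0.2 3.8
  endloop
 endfacet
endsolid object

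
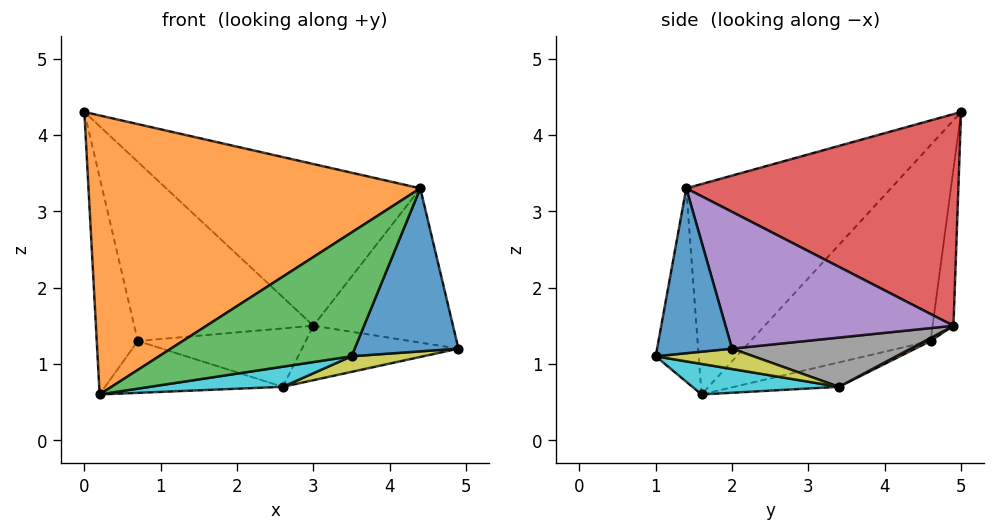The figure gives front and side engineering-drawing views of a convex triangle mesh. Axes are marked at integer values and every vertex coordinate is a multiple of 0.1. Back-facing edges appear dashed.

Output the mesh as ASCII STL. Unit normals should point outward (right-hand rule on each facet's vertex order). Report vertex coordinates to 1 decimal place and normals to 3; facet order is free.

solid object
 facet normal 0.583 -0.807 -0.092
  outer loop
   vertex 4.4 1.4 3.3
   vertex 3.5 1.0 1.1
   vertex 4.9 2.0 1.2
  endloop
 endfacet
 facet normal -0.419 -0.680 0.602
  outer loop
   vertex 4.4 1.4 3.3
   vertex 0.0 5.0 4.3
   vertex 0.2 1.6 0.6
  endloop
 endfacet
 facet normal -0.210 -0.943 0.258
  outer loop
   vertex 4.4 1.4 3.3
   vertex 0.2 1.6 0.6
   vertex 3.5 1.0 1.1
  endloop
 endfacet
 facet normal 0.582 0.544 0.604
  outer loop
   vertex 3.0 4.9 1.5
   vertex 0.0 5.0 4.3
   vertex 4.4 1.4 3.3
  endloop
 endfacet
 facet normal 0.804 0.493 0.332
  outer loop
   vertex 3.0 4.9 1.5
   vertex 4.4 1.4 3.3
   vertex 4.9 2.0 1.2
  endloop
 endfacet
 facet normal -0.944 0.215 -0.249
  outer loop
   vertex 0.7 4.6 1.3
   vertex 0.2 1.6 0.6
   vertex 0.0 5.0 4.3
  endloop
 endfacet
 facet normal -0.114 0.981 -0.157
  outer loop
   vertex 0.7 4.6 1.3
   vertex 0.0 5.0 4.3
   vertex 3.0 4.9 1.5
  endloop
 endfacet
 facet normal 0.396 0.348 -0.850
  outer loop
   vertex 2.6 3.4 0.7
   vertex 3.0 4.9 1.5
   vertex 4.9 2.0 1.2
  endloop
 endfacet
 facet normal 0.148 -0.108 -0.983
  outer loop
   vertex 2.6 3.4 0.7
   vertex 4.9 2.0 1.2
   vertex 3.5 1.0 1.1
  endloop
 endfacet
 facet normal 0.128 -0.116 -0.985
  outer loop
   vertex 2.6 3.4 0.7
   vertex 3.5 1.0 1.1
   vertex 0.2 1.6 0.6
  endloop
 endfacet
 facet normal -0.146 0.248 -0.958
  outer loop
   vertex 2.6 3.4 0.7
   vertex 0.2 1.6 0.6
   vertex 0.7 4.6 1.3
  endloop
 endfacet
 facet normal 0.016 0.467 -0.884
  outer loop
   vertex 2.6 3.4 0.7
   vertex 0.7 4.6 1.3
   vertex 3.0 4.9 1.5
  endloop
 endfacet
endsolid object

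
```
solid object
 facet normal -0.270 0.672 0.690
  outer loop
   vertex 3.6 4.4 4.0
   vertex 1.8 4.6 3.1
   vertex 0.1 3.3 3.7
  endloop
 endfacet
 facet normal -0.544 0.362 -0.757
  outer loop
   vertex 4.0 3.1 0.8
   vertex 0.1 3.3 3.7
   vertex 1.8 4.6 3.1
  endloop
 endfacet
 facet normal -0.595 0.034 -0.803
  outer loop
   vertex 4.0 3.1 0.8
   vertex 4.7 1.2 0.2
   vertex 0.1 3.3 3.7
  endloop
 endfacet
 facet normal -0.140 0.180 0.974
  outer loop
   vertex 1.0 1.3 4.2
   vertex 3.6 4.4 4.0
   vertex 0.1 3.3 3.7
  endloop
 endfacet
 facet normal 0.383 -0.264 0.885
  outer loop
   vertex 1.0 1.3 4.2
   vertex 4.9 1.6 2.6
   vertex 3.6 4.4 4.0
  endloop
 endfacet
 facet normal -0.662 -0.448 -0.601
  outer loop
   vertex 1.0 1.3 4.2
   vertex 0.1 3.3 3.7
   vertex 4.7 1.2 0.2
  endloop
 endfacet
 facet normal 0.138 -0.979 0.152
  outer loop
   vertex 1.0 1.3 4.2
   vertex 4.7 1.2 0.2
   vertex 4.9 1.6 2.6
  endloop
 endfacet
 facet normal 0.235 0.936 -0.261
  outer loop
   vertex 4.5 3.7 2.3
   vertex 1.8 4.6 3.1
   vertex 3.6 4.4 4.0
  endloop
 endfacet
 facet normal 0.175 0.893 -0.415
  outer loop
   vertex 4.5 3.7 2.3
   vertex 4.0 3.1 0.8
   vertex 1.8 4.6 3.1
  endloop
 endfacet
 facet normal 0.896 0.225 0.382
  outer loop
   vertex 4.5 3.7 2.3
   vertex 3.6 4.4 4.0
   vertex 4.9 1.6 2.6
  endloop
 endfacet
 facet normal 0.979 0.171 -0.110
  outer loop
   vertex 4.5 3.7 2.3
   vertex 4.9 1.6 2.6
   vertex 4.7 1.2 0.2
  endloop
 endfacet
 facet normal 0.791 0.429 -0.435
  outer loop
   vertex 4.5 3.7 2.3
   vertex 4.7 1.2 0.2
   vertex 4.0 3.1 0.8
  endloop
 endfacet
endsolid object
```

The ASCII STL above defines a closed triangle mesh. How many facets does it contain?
12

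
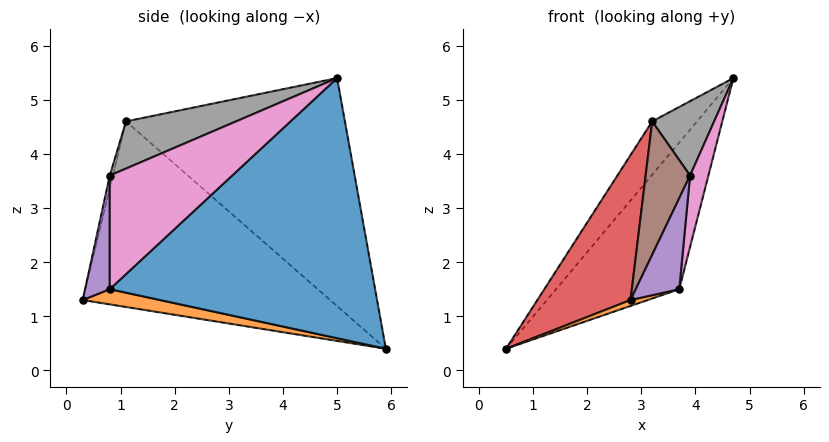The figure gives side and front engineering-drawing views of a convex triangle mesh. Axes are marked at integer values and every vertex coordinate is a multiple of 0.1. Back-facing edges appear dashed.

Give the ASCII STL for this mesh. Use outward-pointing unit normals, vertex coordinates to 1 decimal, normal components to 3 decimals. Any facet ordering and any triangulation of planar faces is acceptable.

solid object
 facet normal 0.748 0.347 -0.566
  outer loop
   vertex 3.7 0.8 1.5
   vertex 0.5 5.9 0.4
   vertex 4.7 5.0 5.4
  endloop
 endfacet
 facet normal 0.245 -0.055 -0.968
  outer loop
   vertex 3.7 0.8 1.5
   vertex 2.8 0.3 1.3
   vertex 0.5 5.9 0.4
  endloop
 endfacet
 facet normal -0.743 0.152 0.652
  outer loop
   vertex 3.2 1.1 4.6
   vertex 4.7 5.0 5.4
   vertex 0.5 5.9 0.4
  endloop
 endfacet
 facet normal -0.918 -0.346 0.195
  outer loop
   vertex 3.2 1.1 4.6
   vertex 0.5 5.9 0.4
   vertex 2.8 0.3 1.3
  endloop
 endfacet
 facet normal 0.493 -0.869 -0.047
  outer loop
   vertex 3.9 0.8 3.6
   vertex 2.8 0.3 1.3
   vertex 3.7 0.8 1.5
  endloop
 endfacet
 facet normal -0.068 -0.968 0.243
  outer loop
   vertex 3.9 0.8 3.6
   vertex 3.2 1.1 4.6
   vertex 2.8 0.3 1.3
  endloop
 endfacet
 facet normal 0.985 -0.147 -0.094
  outer loop
   vertex 3.9 0.8 3.6
   vertex 3.7 0.8 1.5
   vertex 4.7 5.0 5.4
  endloop
 endfacet
 facet normal 0.695 -0.391 0.604
  outer loop
   vertex 3.9 0.8 3.6
   vertex 4.7 5.0 5.4
   vertex 3.2 1.1 4.6
  endloop
 endfacet
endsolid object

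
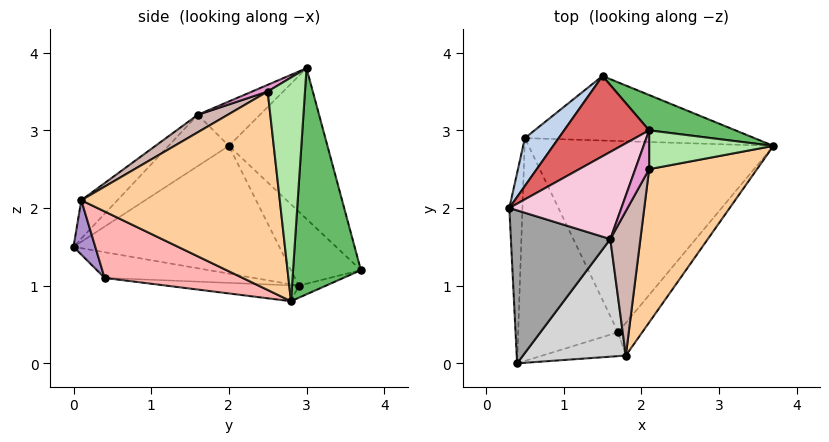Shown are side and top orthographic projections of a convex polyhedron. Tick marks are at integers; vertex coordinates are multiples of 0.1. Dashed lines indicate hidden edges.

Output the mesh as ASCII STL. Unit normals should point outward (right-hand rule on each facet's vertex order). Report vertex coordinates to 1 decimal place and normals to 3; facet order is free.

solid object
 facet normal -0.995 0.017 -0.102
  outer loop
   vertex 0.5 2.9 1.0
   vertex 0.4 0.0 1.5
   vertex 0.3 2.0 2.8
  endloop
 endfacet
 facet normal -0.633 0.719 0.289
  outer loop
   vertex 0.5 2.9 1.0
   vertex 0.3 2.0 2.8
   vertex 1.5 3.7 1.2
  endloop
 endfacet
 facet normal -0.050 0.301 -0.952
  outer loop
   vertex 0.5 2.9 1.0
   vertex 1.5 3.7 1.2
   vertex 3.7 2.8 0.8
  endloop
 endfacet
 facet normal 0.819 -0.362 0.445
  outer loop
   vertex 1.8 0.1 2.1
   vertex 3.7 2.8 0.8
   vertex 2.1 2.5 3.5
  endloop
 endfacet
 facet normal 0.398 0.905 0.152
  outer loop
   vertex 2.1 3.0 3.8
   vertex 3.7 2.8 0.8
   vertex 1.5 3.7 1.2
  endloop
 endfacet
 facet normal 0.839 -0.280 0.466
  outer loop
   vertex 2.1 3.0 3.8
   vertex 2.1 2.5 3.5
   vertex 3.7 2.8 0.8
  endloop
 endfacet
 facet normal -0.593 0.733 0.334
  outer loop
   vertex 2.1 3.0 3.8
   vertex 1.5 3.7 1.2
   vertex 0.3 2.0 2.8
  endloop
 endfacet
 facet normal 0.725 -0.637 -0.263
  outer loop
   vertex 1.7 0.4 1.1
   vertex 3.7 2.8 0.8
   vertex 1.8 0.1 2.1
  endloop
 endfacet
 facet normal 0.195 -0.934 -0.300
  outer loop
   vertex 1.7 0.4 1.1
   vertex 1.8 0.1 2.1
   vertex 0.4 0.0 1.5
  endloop
 endfacet
 facet normal -0.064 -0.071 -0.995
  outer loop
   vertex 1.7 0.4 1.1
   vertex 0.5 2.9 1.0
   vertex 3.7 2.8 0.8
  endloop
 endfacet
 facet normal -0.246 -0.156 -0.957
  outer loop
   vertex 1.7 0.4 1.1
   vertex 0.4 0.0 1.5
   vertex 0.5 2.9 1.0
  endloop
 endfacet
 facet normal 0.437 -0.493 0.752
  outer loop
   vertex 1.6 1.6 3.2
   vertex 1.8 0.1 2.1
   vertex 2.1 2.5 3.5
  endloop
 endfacet
 facet normal 0.381 -0.476 0.793
  outer loop
   vertex 1.6 1.6 3.2
   vertex 2.1 2.5 3.5
   vertex 2.1 3.0 3.8
  endloop
 endfacet
 facet normal -0.356 -0.258 0.898
  outer loop
   vertex 1.6 1.6 3.2
   vertex 2.1 3.0 3.8
   vertex 0.3 2.0 2.8
  endloop
 endfacet
 facet normal -0.393 -0.515 0.762
  outer loop
   vertex 1.6 1.6 3.2
   vertex 0.3 2.0 2.8
   vertex 0.4 0.0 1.5
  endloop
 endfacet
 facet normal -0.282 -0.592 0.756
  outer loop
   vertex 1.6 1.6 3.2
   vertex 0.4 0.0 1.5
   vertex 1.8 0.1 2.1
  endloop
 endfacet
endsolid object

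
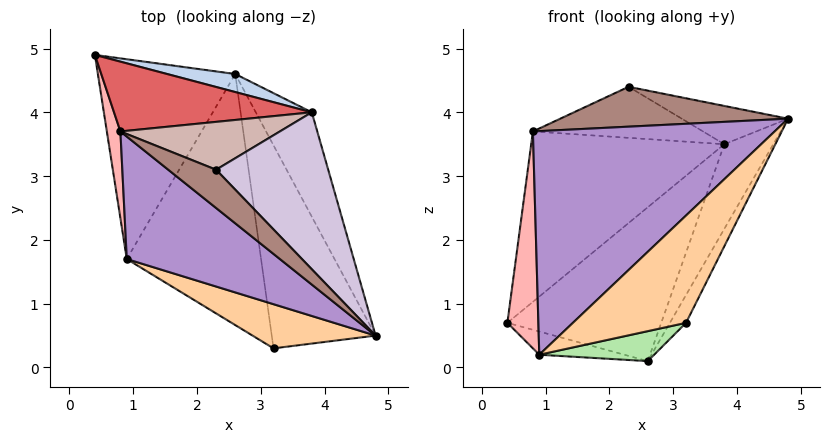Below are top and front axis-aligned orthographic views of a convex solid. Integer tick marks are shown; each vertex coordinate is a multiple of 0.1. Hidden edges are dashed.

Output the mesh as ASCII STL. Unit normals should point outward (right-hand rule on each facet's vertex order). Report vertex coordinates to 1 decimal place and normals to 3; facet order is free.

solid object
 facet normal 0.891 0.062 -0.449
  outer loop
   vertex 3.2 0.3 0.7
   vertex 2.6 4.6 0.1
   vertex 4.8 0.5 3.9
  endloop
 endfacet
 facet normal 0.165 0.980 0.115
  outer loop
   vertex 3.8 4.0 3.5
   vertex 2.6 4.6 0.1
   vertex 0.4 4.9 0.7
  endloop
 endfacet
 facet normal 0.929 0.233 -0.287
  outer loop
   vertex 3.8 4.0 3.5
   vertex 4.8 0.5 3.9
   vertex 2.6 4.6 0.1
  endloop
 endfacet
 facet normal -0.542 -0.777 0.320
  outer loop
   vertex 0.9 1.7 0.2
   vertex 3.2 0.3 0.7
   vertex 4.8 0.5 3.9
  endloop
 endfacet
 facet normal -0.247 0.112 -0.962
  outer loop
   vertex 0.9 1.7 0.2
   vertex 0.4 4.9 0.7
   vertex 2.6 4.6 0.1
  endloop
 endfacet
 facet normal 0.142 -0.117 -0.983
  outer loop
   vertex 0.9 1.7 0.2
   vertex 2.6 4.6 0.1
   vertex 3.2 0.3 0.7
  endloop
 endfacet
 facet normal -0.067 0.923 0.378
  outer loop
   vertex 0.8 3.7 3.7
   vertex 3.8 4.0 3.5
   vertex 0.4 4.9 0.7
  endloop
 endfacet
 facet normal -0.984 -0.164 0.066
  outer loop
   vertex 0.8 3.7 3.7
   vertex 0.4 4.9 0.7
   vertex 0.9 1.7 0.2
  endloop
 endfacet
 facet normal -0.587 -0.710 0.389
  outer loop
   vertex 0.8 3.7 3.7
   vertex 0.9 1.7 0.2
   vertex 4.8 0.5 3.9
  endloop
 endfacet
 facet normal 0.403 0.217 0.889
  outer loop
   vertex 2.3 3.1 4.4
   vertex 4.8 0.5 3.9
   vertex 3.8 4.0 3.5
  endloop
 endfacet
 facet normal -0.522 -0.615 0.591
  outer loop
   vertex 2.3 3.1 4.4
   vertex 0.8 3.7 3.7
   vertex 4.8 0.5 3.9
  endloop
 endfacet
 facet normal -0.027 0.729 0.684
  outer loop
   vertex 2.3 3.1 4.4
   vertex 3.8 4.0 3.5
   vertex 0.8 3.7 3.7
  endloop
 endfacet
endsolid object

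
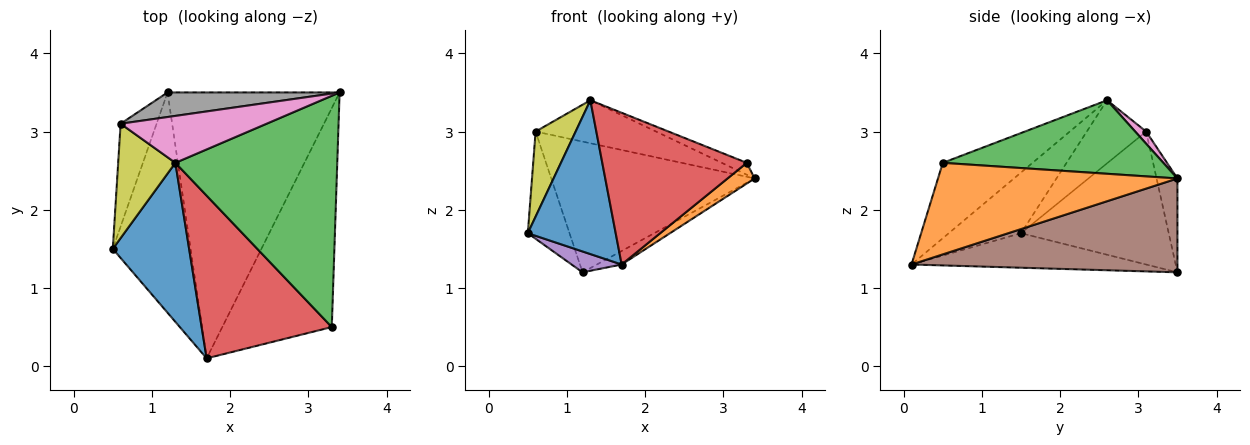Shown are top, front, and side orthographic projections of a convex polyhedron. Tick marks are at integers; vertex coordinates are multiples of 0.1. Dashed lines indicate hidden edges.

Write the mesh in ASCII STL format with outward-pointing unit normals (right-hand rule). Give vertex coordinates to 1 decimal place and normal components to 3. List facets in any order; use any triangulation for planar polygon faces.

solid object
 facet normal -0.496 -0.604 0.624
  outer loop
   vertex 1.3 2.6 3.4
   vertex 0.5 1.5 1.7
   vertex 1.7 0.1 1.3
  endloop
 endfacet
 facet normal 0.640 -0.072 -0.765
  outer loop
   vertex 3.3 0.5 2.6
   vertex 1.7 0.1 1.3
   vertex 3.4 3.5 2.4
  endloop
 endfacet
 facet normal 0.413 0.047 0.910
  outer loop
   vertex 3.3 0.5 2.6
   vertex 3.4 3.5 2.4
   vertex 1.3 2.6 3.4
  endloop
 endfacet
 facet normal -0.390 -0.628 0.673
  outer loop
   vertex 3.3 0.5 2.6
   vertex 1.3 2.6 3.4
   vertex 1.7 0.1 1.3
  endloop
 endfacet
 facet normal -0.404 -0.086 -0.911
  outer loop
   vertex 1.2 3.5 1.2
   vertex 1.7 0.1 1.3
   vertex 0.5 1.5 1.7
  endloop
 endfacet
 facet normal 0.478 0.045 -0.877
  outer loop
   vertex 1.2 3.5 1.2
   vertex 3.4 3.5 2.4
   vertex 1.7 0.1 1.3
  endloop
 endfacet
 facet normal 0.061 0.674 0.736
  outer loop
   vertex 0.6 3.1 3.0
   vertex 1.3 2.6 3.4
   vertex 3.4 3.5 2.4
  endloop
 endfacet
 facet normal -0.100 0.978 0.184
  outer loop
   vertex 0.6 3.1 3.0
   vertex 3.4 3.5 2.4
   vertex 1.2 3.5 1.2
  endloop
 endfacet
 facet normal -0.663 -0.447 0.601
  outer loop
   vertex 0.6 3.1 3.0
   vertex 0.5 1.5 1.7
   vertex 1.3 2.6 3.4
  endloop
 endfacet
 facet normal -0.931 0.263 -0.252
  outer loop
   vertex 0.6 3.1 3.0
   vertex 1.2 3.5 1.2
   vertex 0.5 1.5 1.7
  endloop
 endfacet
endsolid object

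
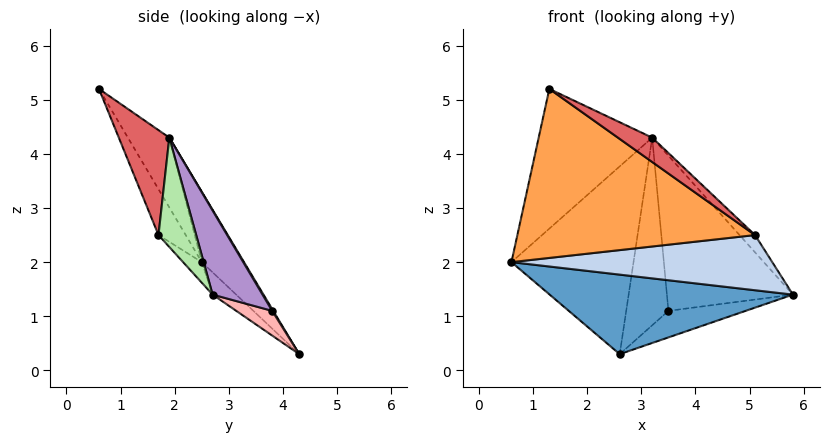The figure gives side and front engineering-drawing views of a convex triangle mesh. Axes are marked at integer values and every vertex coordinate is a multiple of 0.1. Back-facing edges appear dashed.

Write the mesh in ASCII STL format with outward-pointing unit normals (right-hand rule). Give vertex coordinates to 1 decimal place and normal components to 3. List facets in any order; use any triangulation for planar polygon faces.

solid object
 facet normal -0.063 -0.648 -0.759
  outer loop
   vertex 2.6 4.3 0.3
   vertex 5.8 2.7 1.4
   vertex 0.6 2.5 2.0
  endloop
 endfacet
 facet normal -0.052 -0.722 -0.690
  outer loop
   vertex 5.1 1.7 2.5
   vertex 0.6 2.5 2.0
   vertex 5.8 2.7 1.4
  endloop
 endfacet
 facet normal -0.099 -0.865 -0.492
  outer loop
   vertex 5.1 1.7 2.5
   vertex 1.3 0.6 5.2
   vertex 0.6 2.5 2.0
  endloop
 endfacet
 facet normal -0.290 0.794 0.535
  outer loop
   vertex 3.2 1.9 4.3
   vertex 0.6 2.5 2.0
   vertex 1.3 0.6 5.2
  endloop
 endfacet
 facet normal -0.278 0.805 0.525
  outer loop
   vertex 3.2 1.9 4.3
   vertex 2.6 4.3 0.3
   vertex 0.6 2.5 2.0
  endloop
 endfacet
 facet normal 0.676 0.278 0.683
  outer loop
   vertex 3.2 1.9 4.3
   vertex 5.1 1.7 2.5
   vertex 5.8 2.7 1.4
  endloop
 endfacet
 facet normal 0.604 -0.410 0.683
  outer loop
   vertex 3.2 1.9 4.3
   vertex 1.3 0.6 5.2
   vertex 5.1 1.7 2.5
  endloop
 endfacet
 facet normal 0.420 0.903 0.092
  outer loop
   vertex 3.5 3.8 1.1
   vertex 5.8 2.7 1.4
   vertex 2.6 4.3 0.3
  endloop
 endfacet
 facet normal 0.318 0.802 0.506
  outer loop
   vertex 3.5 3.8 1.1
   vertex 3.2 1.9 4.3
   vertex 5.8 2.7 1.4
  endloop
 endfacet
 facet normal 0.022 0.859 0.512
  outer loop
   vertex 3.5 3.8 1.1
   vertex 2.6 4.3 0.3
   vertex 3.2 1.9 4.3
  endloop
 endfacet
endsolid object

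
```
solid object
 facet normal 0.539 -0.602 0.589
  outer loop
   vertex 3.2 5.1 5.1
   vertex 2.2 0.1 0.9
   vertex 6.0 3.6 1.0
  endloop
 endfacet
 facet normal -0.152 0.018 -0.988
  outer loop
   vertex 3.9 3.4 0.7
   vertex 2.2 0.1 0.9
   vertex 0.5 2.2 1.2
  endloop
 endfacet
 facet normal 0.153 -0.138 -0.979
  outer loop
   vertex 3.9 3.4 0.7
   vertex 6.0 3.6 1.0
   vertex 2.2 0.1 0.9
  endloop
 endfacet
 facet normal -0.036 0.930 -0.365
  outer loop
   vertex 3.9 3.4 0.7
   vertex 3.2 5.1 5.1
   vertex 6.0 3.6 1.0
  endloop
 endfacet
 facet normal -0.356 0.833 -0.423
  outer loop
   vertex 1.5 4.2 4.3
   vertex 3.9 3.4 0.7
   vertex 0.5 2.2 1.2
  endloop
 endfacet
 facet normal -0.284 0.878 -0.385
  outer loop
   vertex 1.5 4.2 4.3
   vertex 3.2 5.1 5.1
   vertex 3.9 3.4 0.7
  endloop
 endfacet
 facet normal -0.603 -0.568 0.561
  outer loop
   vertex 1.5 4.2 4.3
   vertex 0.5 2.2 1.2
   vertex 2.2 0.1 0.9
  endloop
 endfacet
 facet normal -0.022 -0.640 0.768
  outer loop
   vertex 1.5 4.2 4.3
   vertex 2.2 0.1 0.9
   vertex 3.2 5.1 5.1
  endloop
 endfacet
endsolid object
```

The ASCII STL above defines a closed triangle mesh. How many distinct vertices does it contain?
6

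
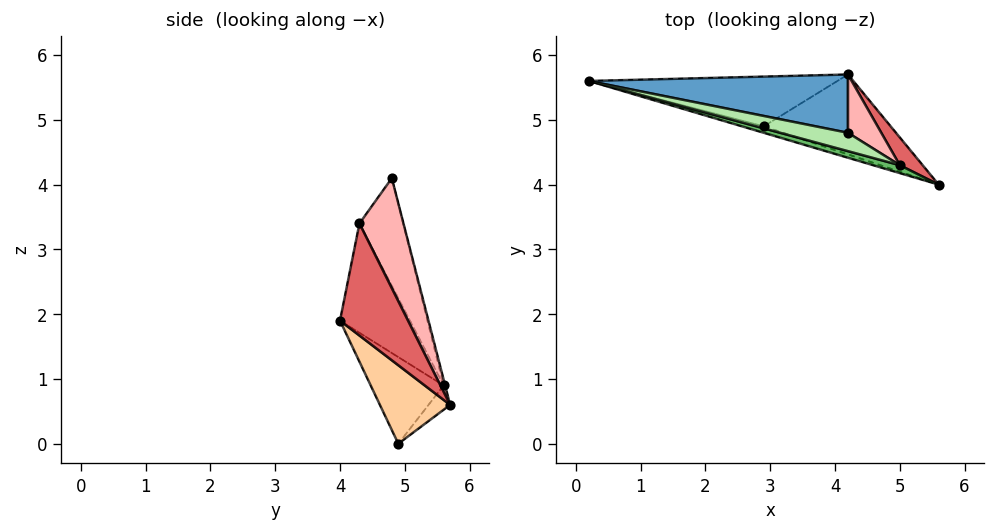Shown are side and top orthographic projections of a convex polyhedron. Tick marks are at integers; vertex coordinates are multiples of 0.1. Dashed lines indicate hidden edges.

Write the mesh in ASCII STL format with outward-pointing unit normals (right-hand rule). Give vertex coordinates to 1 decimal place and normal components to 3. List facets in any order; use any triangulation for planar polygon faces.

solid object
 facet normal -0.006 0.968 0.249
  outer loop
   vertex 4.2 4.8 4.1
   vertex 4.2 5.7 0.6
   vertex 0.2 5.6 0.9
  endloop
 endfacet
 facet normal -0.272 -0.960 -0.069
  outer loop
   vertex 2.9 4.9 0.0
   vertex 5.6 4.0 1.9
   vertex 0.2 5.6 0.9
  endloop
 endfacet
 facet normal -0.072 0.671 -0.738
  outer loop
   vertex 2.9 4.9 0.0
   vertex 0.2 5.6 0.9
   vertex 4.2 5.7 0.6
  endloop
 endfacet
 facet normal 0.514 -0.212 -0.831
  outer loop
   vertex 2.9 4.9 0.0
   vertex 4.2 5.7 0.6
   vertex 5.6 4.0 1.9
  endloop
 endfacet
 facet normal -0.296 -0.953 0.072
  outer loop
   vertex 5.0 4.3 3.4
   vertex 0.2 5.6 0.9
   vertex 5.6 4.0 1.9
  endloop
 endfacet
 facet normal -0.364 -0.903 0.229
  outer loop
   vertex 5.0 4.3 3.4
   vertex 4.2 4.8 4.1
   vertex 0.2 5.6 0.9
  endloop
 endfacet
 facet normal 0.707 0.692 0.144
  outer loop
   vertex 5.0 4.3 3.4
   vertex 5.6 4.0 1.9
   vertex 4.2 5.7 0.6
  endloop
 endfacet
 facet normal 0.636 0.748 0.192
  outer loop
   vertex 5.0 4.3 3.4
   vertex 4.2 5.7 0.6
   vertex 4.2 4.8 4.1
  endloop
 endfacet
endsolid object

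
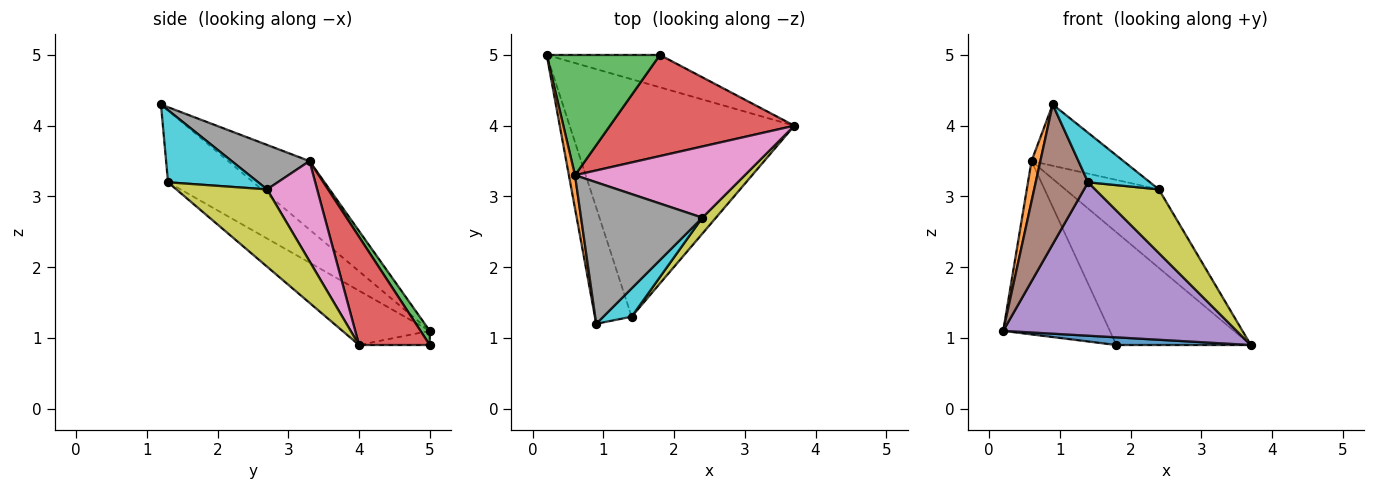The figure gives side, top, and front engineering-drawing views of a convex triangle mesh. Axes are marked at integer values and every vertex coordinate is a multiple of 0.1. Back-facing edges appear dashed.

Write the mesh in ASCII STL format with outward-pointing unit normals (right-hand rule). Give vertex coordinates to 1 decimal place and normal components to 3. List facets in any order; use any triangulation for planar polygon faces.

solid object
 facet normal -0.121 -0.229 -0.966
  outer loop
   vertex 1.8 5.0 0.9
   vertex 3.7 4.0 0.9
   vertex 0.2 5.0 1.1
  endloop
 endfacet
 facet normal -0.990 -0.108 0.089
  outer loop
   vertex 0.6 3.3 3.5
   vertex 0.2 5.0 1.1
   vertex 0.9 1.2 4.3
  endloop
 endfacet
 facet normal 0.071 0.820 0.569
  outer loop
   vertex 0.6 3.3 3.5
   vertex 1.8 5.0 0.9
   vertex 0.2 5.0 1.1
  endloop
 endfacet
 facet normal 0.365 0.693 0.622
  outer loop
   vertex 0.6 3.3 3.5
   vertex 3.7 4.0 0.9
   vertex 1.8 5.0 0.9
  endloop
 endfacet
 facet normal -0.199 -0.532 -0.823
  outer loop
   vertex 1.4 1.3 3.2
   vertex 0.2 5.0 1.1
   vertex 3.7 4.0 0.9
  endloop
 endfacet
 facet normal -0.781 -0.480 -0.399
  outer loop
   vertex 1.4 1.3 3.2
   vertex 0.9 1.2 4.3
   vertex 0.2 5.0 1.1
  endloop
 endfacet
 facet normal 0.368 0.689 0.625
  outer loop
   vertex 2.4 2.7 3.1
   vertex 3.7 4.0 0.9
   vertex 0.6 3.3 3.5
  endloop
 endfacet
 facet normal 0.319 0.377 0.870
  outer loop
   vertex 2.4 2.7 3.1
   vertex 0.6 3.3 3.5
   vertex 0.9 1.2 4.3
  endloop
 endfacet
 facet normal 0.810 -0.569 0.143
  outer loop
   vertex 2.4 2.7 3.1
   vertex 1.4 1.3 3.2
   vertex 3.7 4.0 0.9
  endloop
 endfacet
 facet normal 0.785 -0.538 0.308
  outer loop
   vertex 2.4 2.7 3.1
   vertex 0.9 1.2 4.3
   vertex 1.4 1.3 3.2
  endloop
 endfacet
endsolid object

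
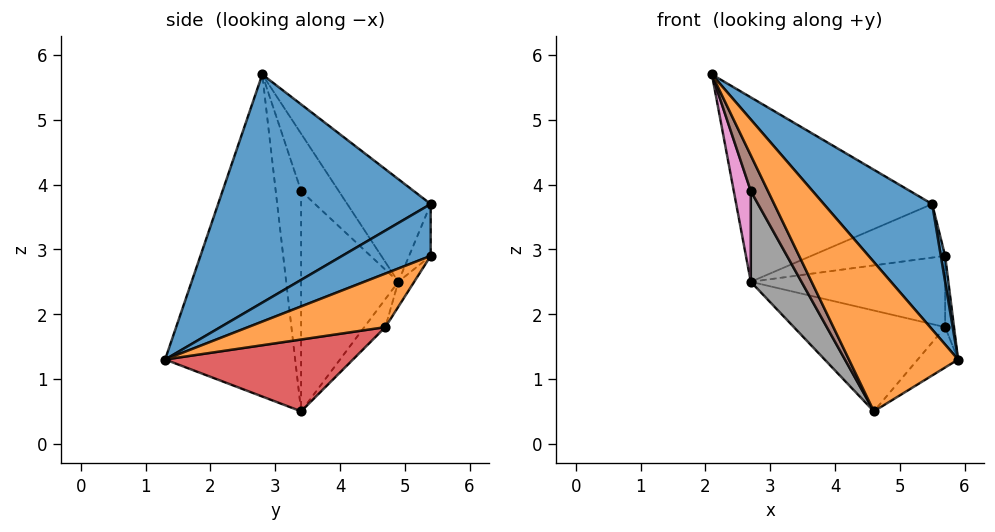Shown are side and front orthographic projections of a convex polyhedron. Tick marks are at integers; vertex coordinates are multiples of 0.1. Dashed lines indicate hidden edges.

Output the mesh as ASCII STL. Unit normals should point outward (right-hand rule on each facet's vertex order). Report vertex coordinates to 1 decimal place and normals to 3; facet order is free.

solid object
 facet normal 0.654 -0.333 0.679
  outer loop
   vertex 5.5 5.4 3.7
   vertex 2.1 2.8 5.7
   vertex 5.9 1.3 1.3
  endloop
 endfacet
 facet normal -0.701 -0.588 -0.405
  outer loop
   vertex 4.6 3.4 0.5
   vertex 5.9 1.3 1.3
   vertex 2.1 2.8 5.7
  endloop
 endfacet
 facet normal -0.346 0.813 0.469
  outer loop
   vertex 2.7 4.9 2.5
   vertex 2.1 2.8 5.7
   vertex 5.5 5.4 3.7
  endloop
 endfacet
 facet normal 0.679 0.146 -0.720
  outer loop
   vertex 5.7 4.7 1.8
   vertex 5.9 1.3 1.3
   vertex 4.6 3.4 0.5
  endloop
 endfacet
 facet normal -0.104 0.746 -0.658
  outer loop
   vertex 5.7 4.7 1.8
   vertex 4.6 3.4 0.5
   vertex 2.7 4.9 2.5
  endloop
 endfacet
 facet normal -0.752 -0.508 -0.420
  outer loop
   vertex 2.7 3.4 3.9
   vertex 4.6 3.4 0.5
   vertex 2.1 2.8 5.7
  endloop
 endfacet
 facet normal -0.834 -0.377 -0.403
  outer loop
   vertex 2.7 3.4 3.9
   vertex 2.1 2.8 5.7
   vertex 2.7 4.9 2.5
  endloop
 endfacet
 facet normal -0.794 -0.414 -0.444
  outer loop
   vertex 2.7 3.4 3.9
   vertex 2.7 4.9 2.5
   vertex 4.6 3.4 0.5
  endloop
 endfacet
 facet normal -0.159 0.986 -0.040
  outer loop
   vertex 5.7 5.4 2.9
   vertex 2.7 4.9 2.5
   vertex 5.5 5.4 3.7
  endloop
 endfacet
 facet normal -0.069 0.842 -0.536
  outer loop
   vertex 5.7 5.4 2.9
   vertex 5.7 4.7 1.8
   vertex 2.7 4.9 2.5
  endloop
 endfacet
 facet normal 0.969 -0.047 0.242
  outer loop
   vertex 5.7 5.4 2.9
   vertex 5.5 5.4 3.7
   vertex 5.9 1.3 1.3
  endloop
 endfacet
 facet normal 0.997 0.065 -0.041
  outer loop
   vertex 5.7 5.4 2.9
   vertex 5.9 1.3 1.3
   vertex 5.7 4.7 1.8
  endloop
 endfacet
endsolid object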